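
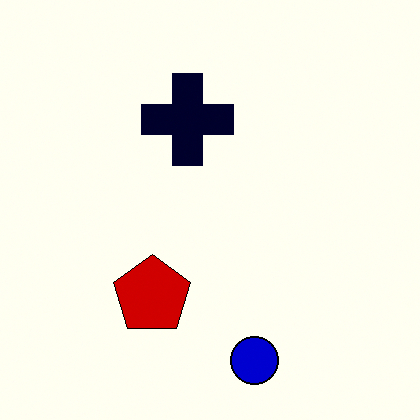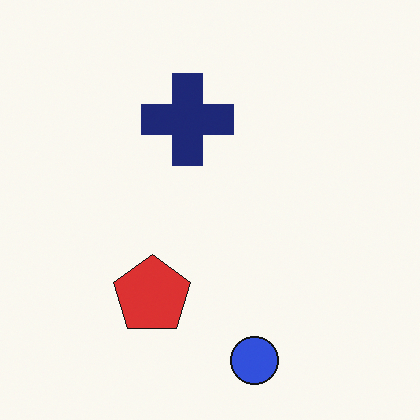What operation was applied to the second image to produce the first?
The transformation is: given much higher contrast.

Tones are pushed away from mid-grey across the whole image — a global contrast change.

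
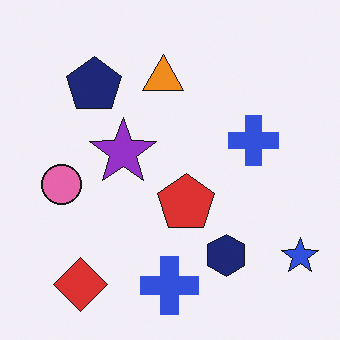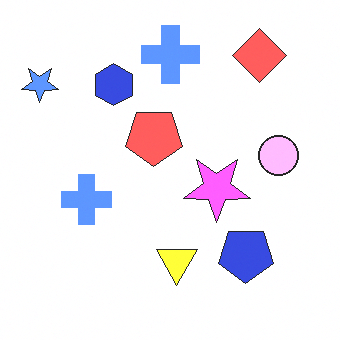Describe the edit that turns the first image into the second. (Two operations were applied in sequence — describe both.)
It was rotated 180°, then substantially brightened.

The blue star sits in the bottom-right of the first image and the top-left of the second — consistent with a whole-image 180° rotation. Every pixel — background and shapes alike — is uniformly brightened.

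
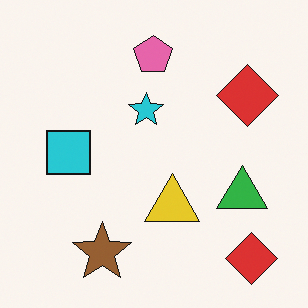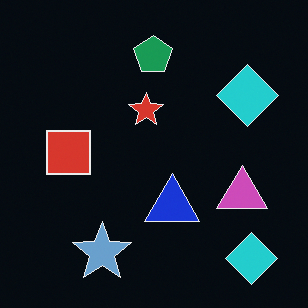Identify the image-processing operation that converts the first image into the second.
The second image is the first color-inverted (negative).

The light background has become dark and every shape's color is its complement — a photographic negative.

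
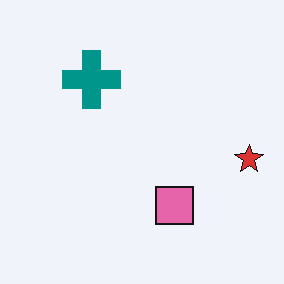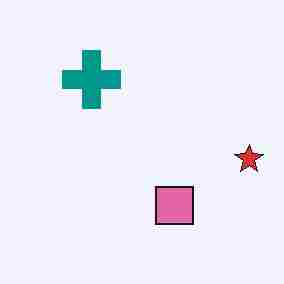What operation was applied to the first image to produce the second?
The transformation is: degraded with heavy JPEG compression.

Blocky 8×8 compression artifacts appear around shape edges and the flat background shows ringing — characteristic JPEG degradation.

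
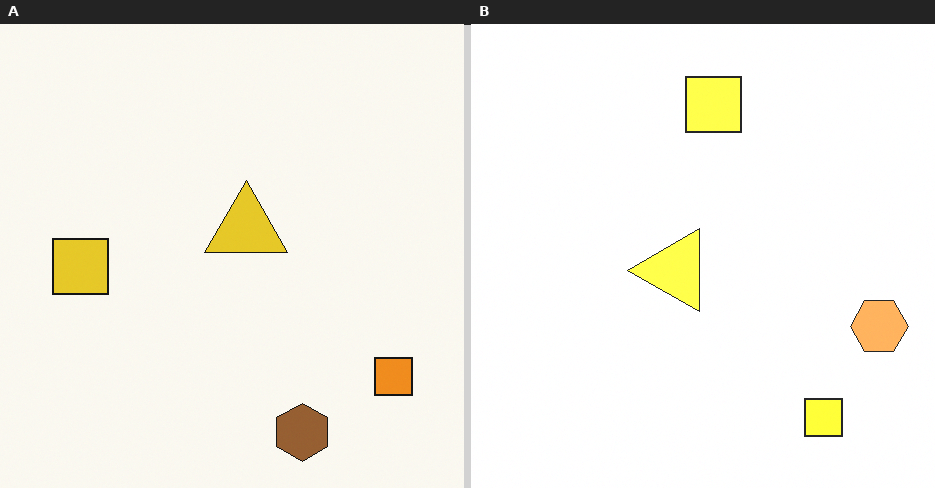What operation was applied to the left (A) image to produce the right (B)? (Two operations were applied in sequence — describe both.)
The image was brightened a lot, then transposed (reflected across the top-left ↔ bottom-right diagonal).

Every pixel — background and shapes alike — is uniformly brightened. Shapes have swapped their row and column positions — what was in the top-right is now in the bottom-left — a diagonal reflection.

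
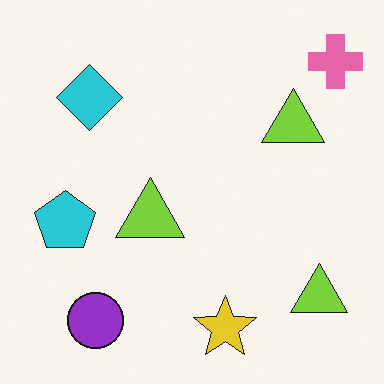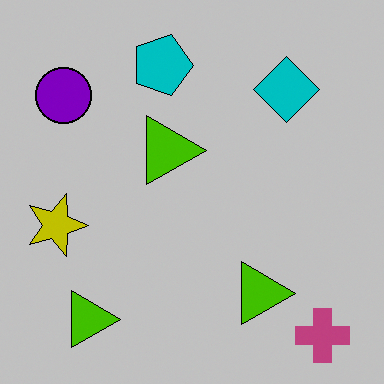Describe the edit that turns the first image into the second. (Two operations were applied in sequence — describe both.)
Rotated 90° clockwise, then heavily posterized to just a handful of flat colors.

The pink cross sits in the top-right of the first image and the bottom-right of the second — consistent with a whole-image 90° clockwise rotation. Each flat color has snapped to a coarser quantized level — most visibly, the near-white background has dropped to a flat grey.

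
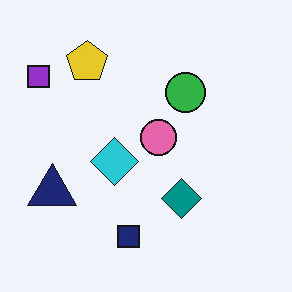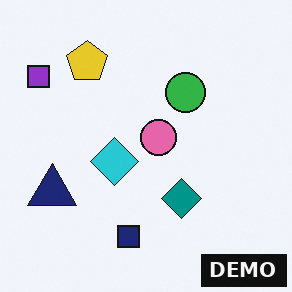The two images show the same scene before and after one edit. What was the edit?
It was watermarked with the text "DEMO" in the lower-right corner.

A dark label reading "DEMO" appears in the lower-right corner.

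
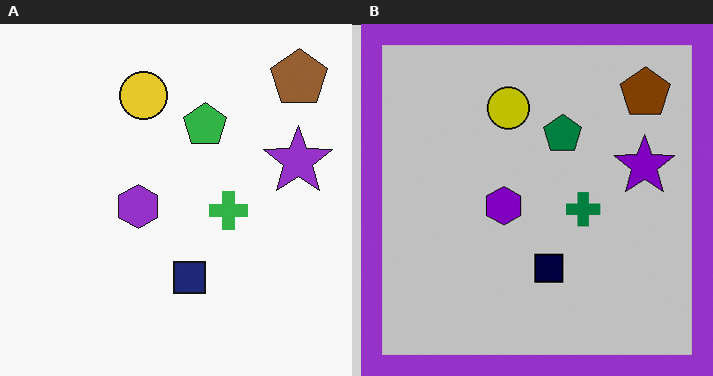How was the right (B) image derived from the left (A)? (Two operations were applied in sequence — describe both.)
The right (B) image is the left (A) heavily posterized to just a handful of flat colors, then framed with a purple border.

Each flat color has snapped to a coarser quantized level — most visibly, the near-white background has dropped to a flat grey. A solid purple frame runs around the edge of the right (B) image, with the content slightly shrunk inside it.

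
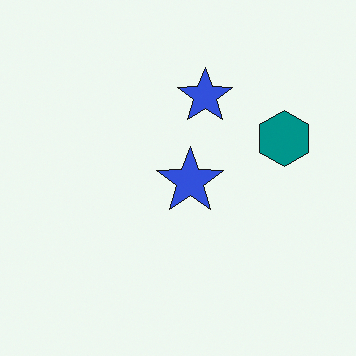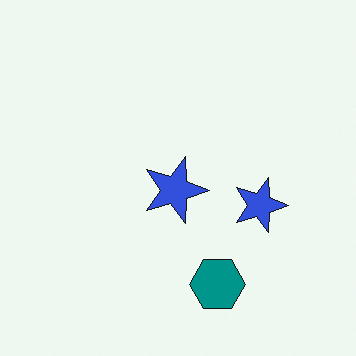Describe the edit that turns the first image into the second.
It was rotated 90° clockwise.

The teal hexagon sits in the right of the first image and the bottom of the second — consistent with a whole-image 90° clockwise rotation.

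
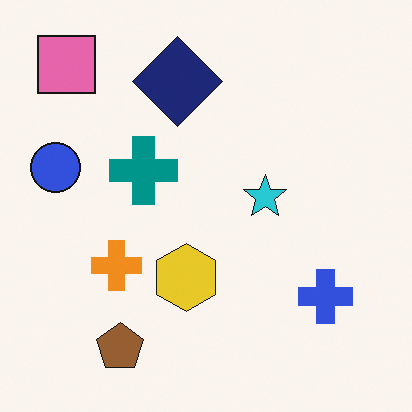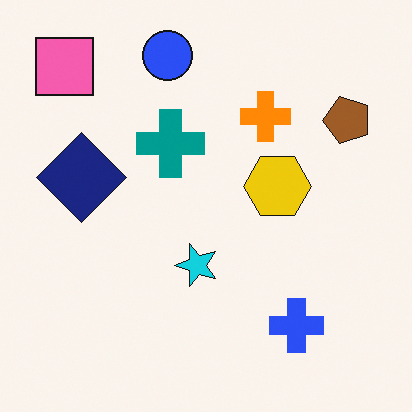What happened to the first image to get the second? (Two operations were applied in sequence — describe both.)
The second image is the first slightly oversaturated, then transposed (reflected across the top-left ↔ bottom-right diagonal).

All colors are more vivid — a global saturation change. Shapes have swapped their row and column positions — what was in the top-right is now in the bottom-left — a diagonal reflection.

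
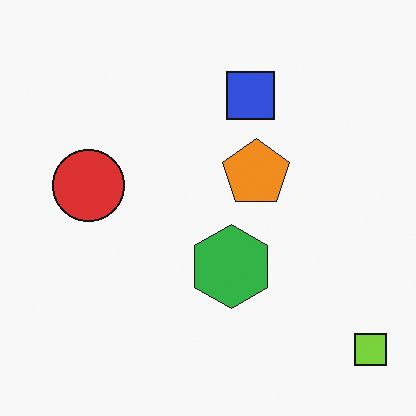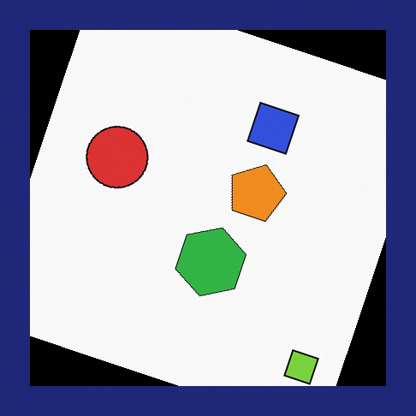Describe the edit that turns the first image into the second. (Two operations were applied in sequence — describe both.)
Rotated clockwise by a clearly visible amount, then framed with a navy border.

Every shape is tilted by the same angle and the image corners show triangular fill wedges — a whole-image rotation by a non-right angle. A solid navy frame runs around the edge of the second image, with the content slightly shrunk inside it.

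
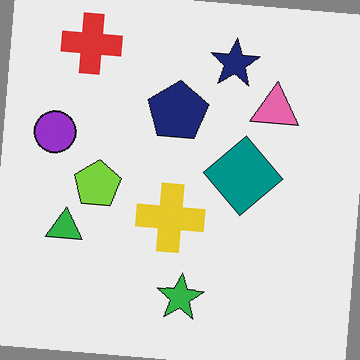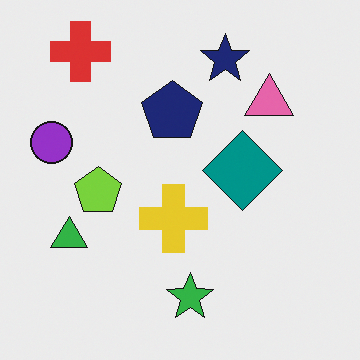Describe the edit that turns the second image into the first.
This is the original image rotated clockwise by a few degrees.

Every shape is tilted by the same angle and the image corners show triangular fill wedges — a whole-image rotation by a non-right angle.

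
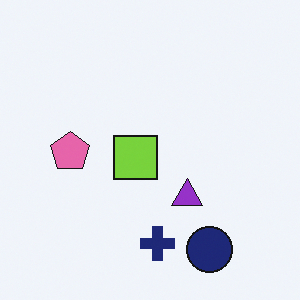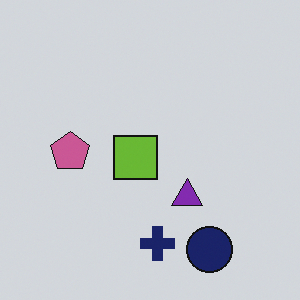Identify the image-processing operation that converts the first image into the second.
It was darkened a little.

Every pixel — background and shapes alike — is uniformly darkened.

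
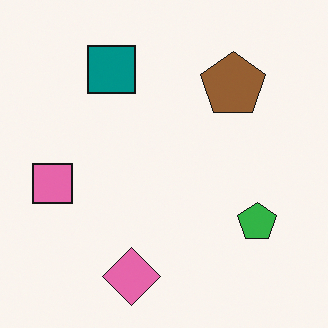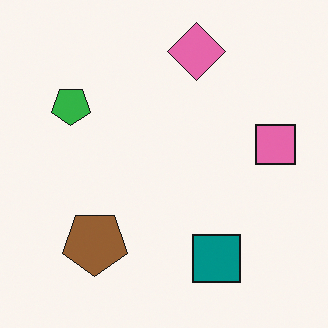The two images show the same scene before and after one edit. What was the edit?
Rotated 180°.

The pink diamond sits in the bottom of the first image and the top of the second — consistent with a whole-image 180° rotation.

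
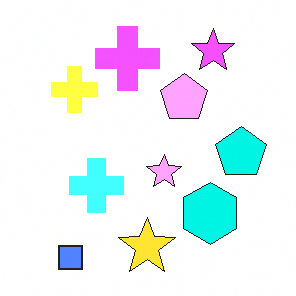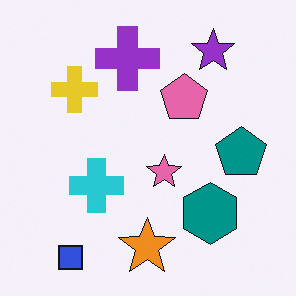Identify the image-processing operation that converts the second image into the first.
The image was brightened a lot.

Every pixel — background and shapes alike — is uniformly brightened.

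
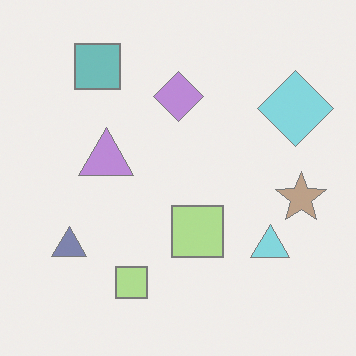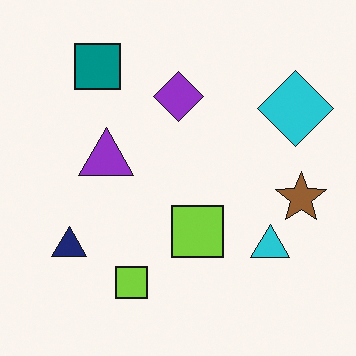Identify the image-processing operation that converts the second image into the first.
The transformation is: given much lower contrast.

Tones are pushed toward mid-grey across the whole image — a global contrast change.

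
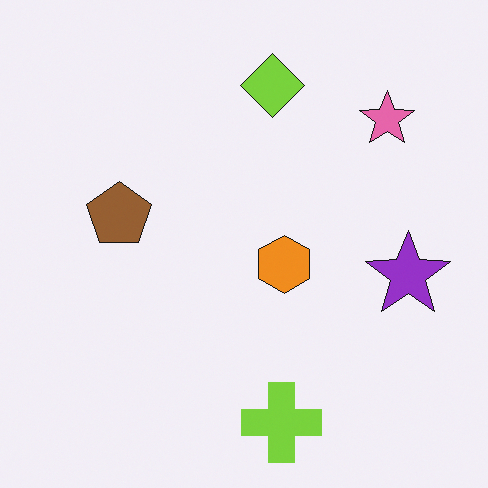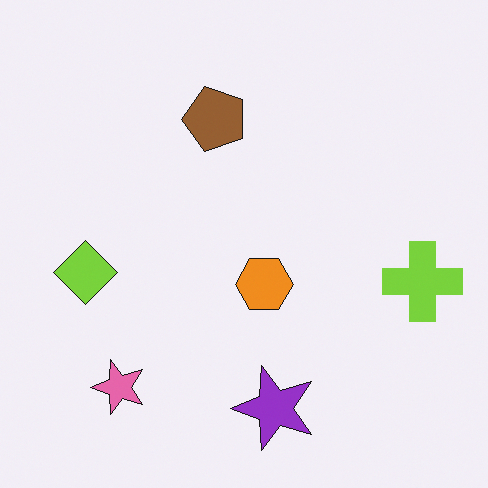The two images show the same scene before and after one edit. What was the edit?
This is the original image transposed (reflected across the top-left ↔ bottom-right diagonal).

Shapes have swapped their row and column positions — what was in the top-right is now in the bottom-left — a diagonal reflection.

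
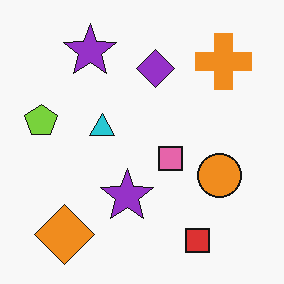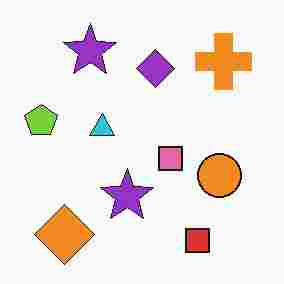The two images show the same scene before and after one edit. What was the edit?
It was degraded with heavy JPEG compression.

Blocky 8×8 compression artifacts appear around shape edges and the flat background shows ringing — characteristic JPEG degradation.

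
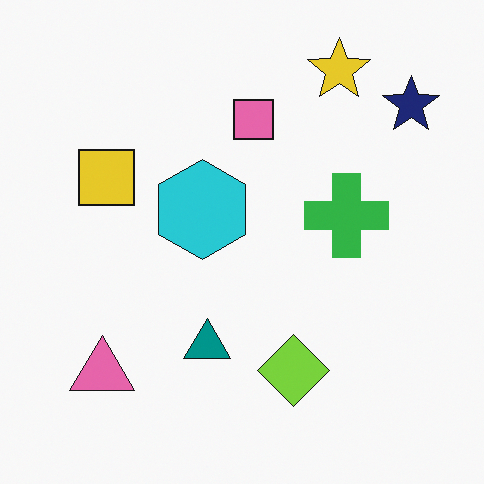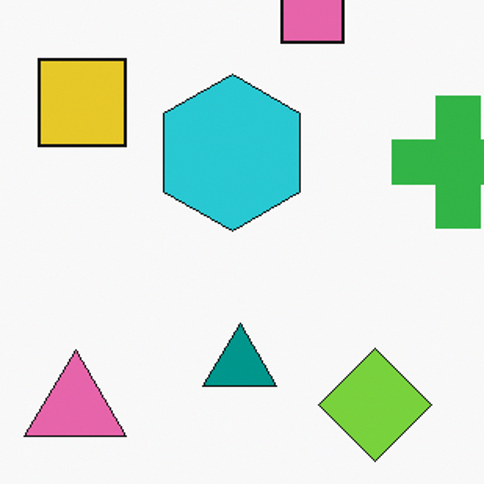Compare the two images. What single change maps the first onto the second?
The second image is the first cropped to a modestly smaller region and rescaled.

The visible shapes are larger and the field of view is narrower; shapes near the original edges may be partly or wholly outside the frame — a crop-and-rescale.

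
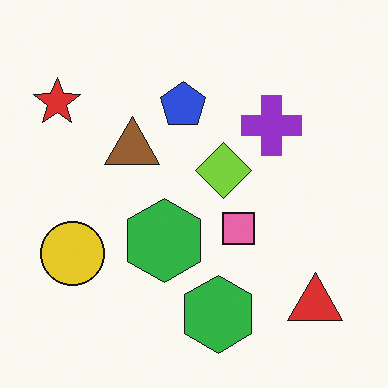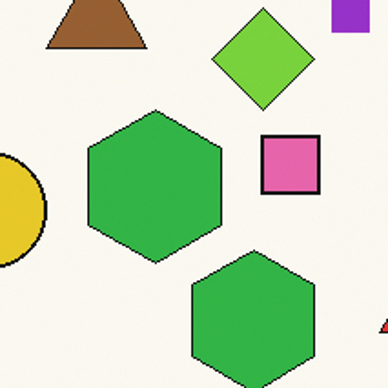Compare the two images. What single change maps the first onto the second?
The transformation is: cropped tightly and scaled back up.

The visible shapes are larger and the field of view is narrower; shapes near the original edges may be partly or wholly outside the frame — a crop-and-rescale.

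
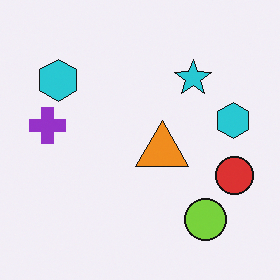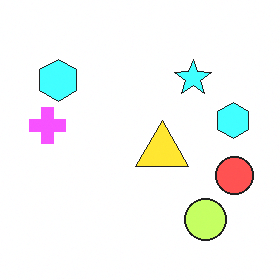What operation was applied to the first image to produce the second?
This is the original image noticeably brightened.

Every pixel — background and shapes alike — is uniformly brightened.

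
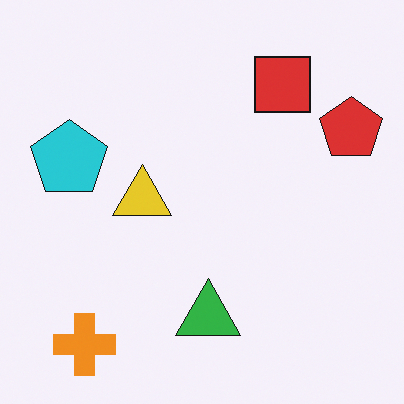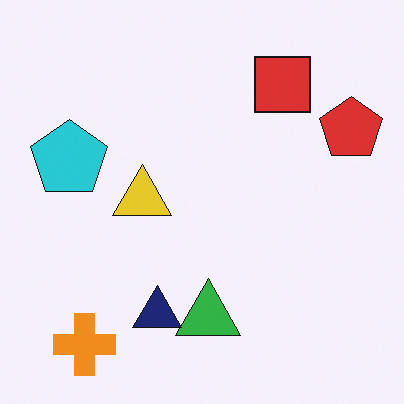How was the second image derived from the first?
This is the original image overlaid with an additional navy triangle.

A navy triangle appears in the second image that is absent from the first.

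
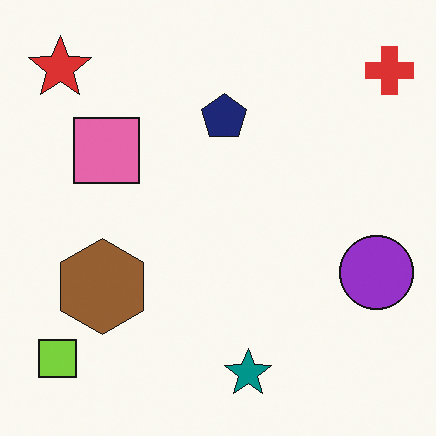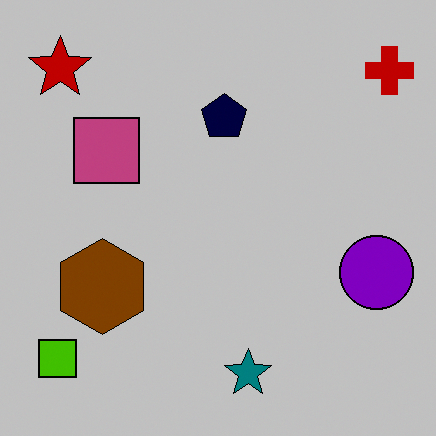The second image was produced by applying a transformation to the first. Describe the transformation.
It was heavily posterized to just a handful of flat colors.

Each flat color has snapped to a coarser quantized level — most visibly, the near-white background has dropped to a flat grey.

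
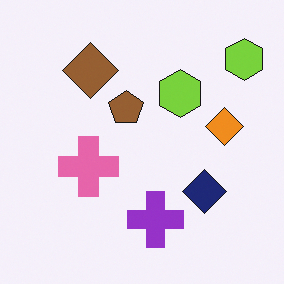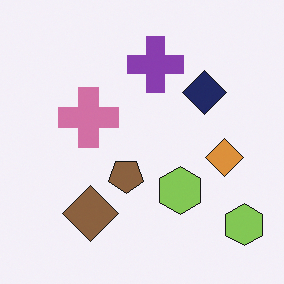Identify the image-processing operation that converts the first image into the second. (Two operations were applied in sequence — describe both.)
This is the original image flipped vertically (top ↔ bottom), then slightly desaturated.

The purple cross is in the bottom of the first image and the top of the second — shapes on opposite sides of the horizontal midline have swapped in a mirror flip. All colors are more muted and greyish — a global saturation change.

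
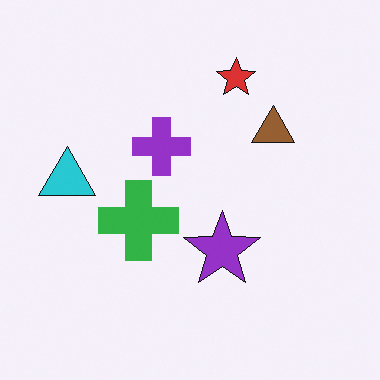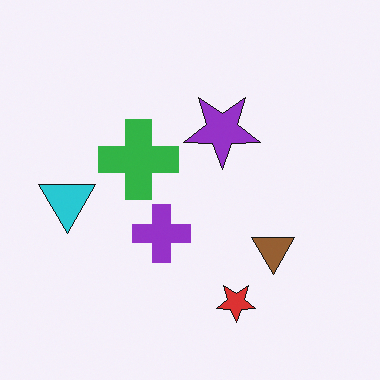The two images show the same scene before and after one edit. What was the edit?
The second image is the first flipped vertically (top ↔ bottom).

The red star is in the top of the first image and the bottom of the second — shapes on opposite sides of the horizontal midline have swapped in a mirror flip.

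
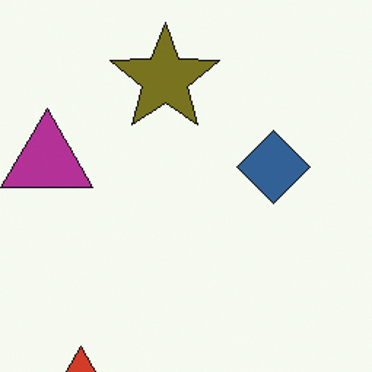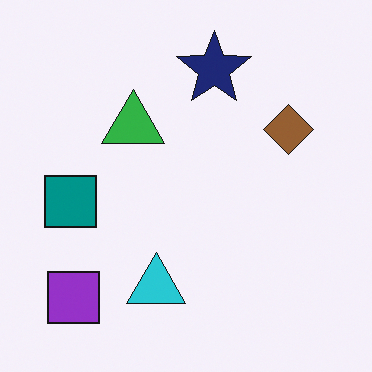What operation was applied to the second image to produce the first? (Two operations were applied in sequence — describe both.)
The image was hue-shifted by a large amount, then cropped slightly and scaled back up.

Every shape's color has rotated by the same amount around the hue wheel — a uniform hue shift. The visible shapes are larger and the field of view is narrower; shapes near the original edges may be partly or wholly outside the frame — a crop-and-rescale.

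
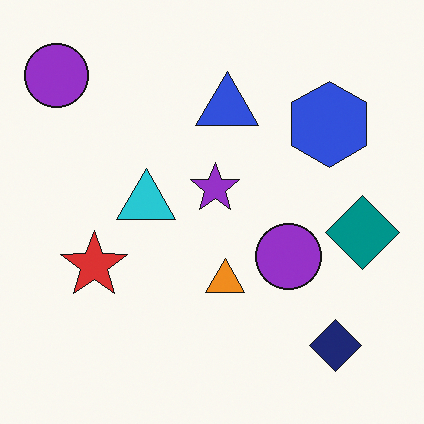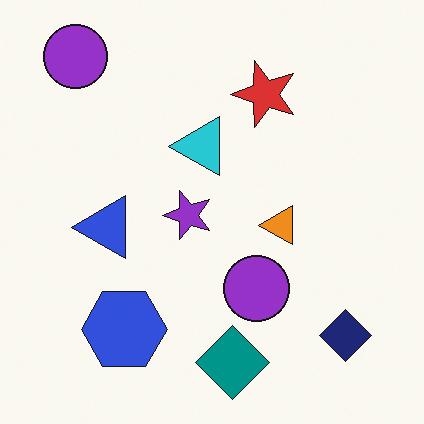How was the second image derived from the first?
The image was transposed (reflected across the top-left ↔ bottom-right diagonal).

Shapes have swapped their row and column positions — what was in the top-right is now in the bottom-left — a diagonal reflection.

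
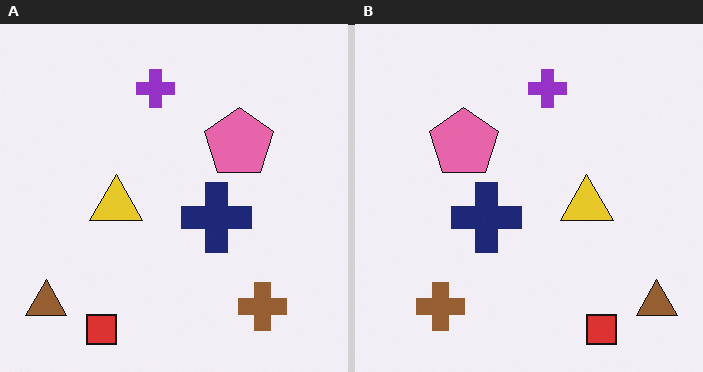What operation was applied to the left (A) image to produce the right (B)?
This is the original image flipped horizontally (left ↔ right).

The brown triangle is in the bottom-left of the left (A) image and the bottom-right of the right (B) — shapes on opposite sides of the vertical midline have swapped in a mirror flip.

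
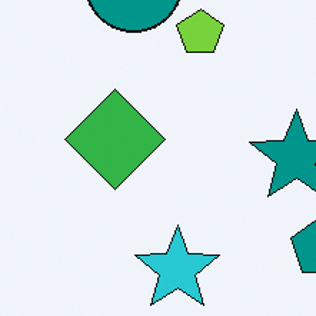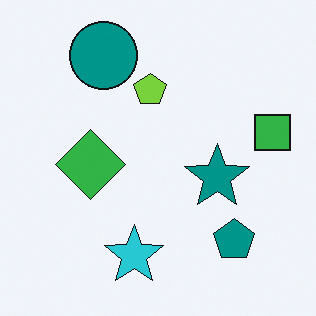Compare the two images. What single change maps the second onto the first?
It was cropped to a modestly smaller region and rescaled.

The visible shapes are larger and the field of view is narrower; shapes near the original edges may be partly or wholly outside the frame — a crop-and-rescale.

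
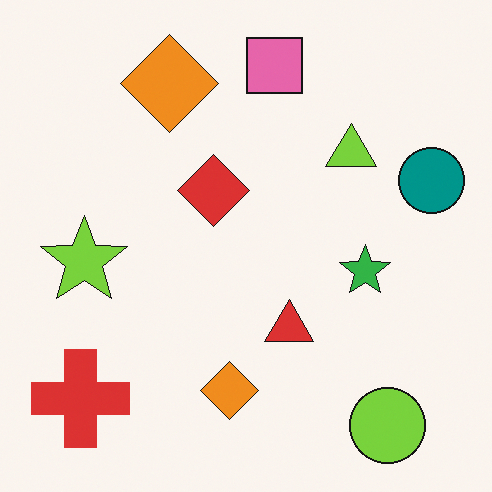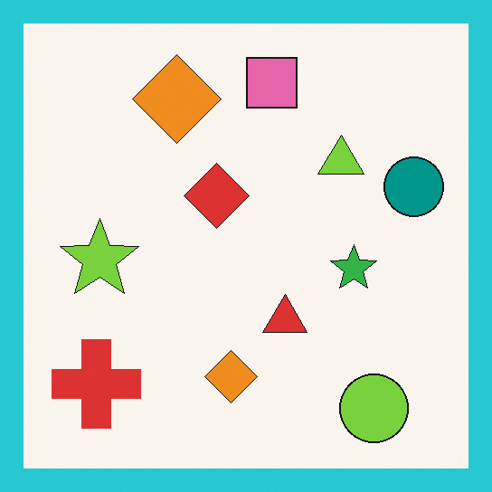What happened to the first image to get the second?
The second image is the first framed with a cyan border.

A solid cyan frame runs around the edge of the second image, with the content slightly shrunk inside it.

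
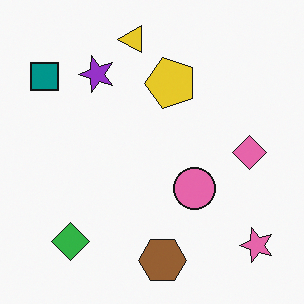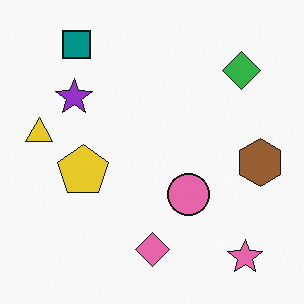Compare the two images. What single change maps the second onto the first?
It was transposed (reflected across the top-left ↔ bottom-right diagonal).

Shapes have swapped their row and column positions — what was in the top-right is now in the bottom-left — a diagonal reflection.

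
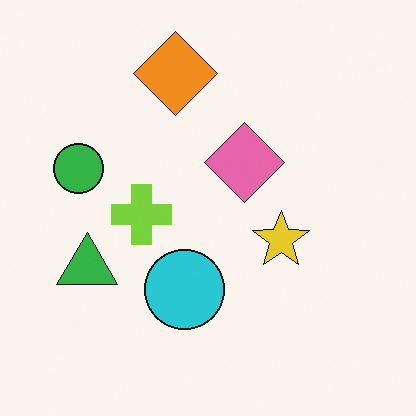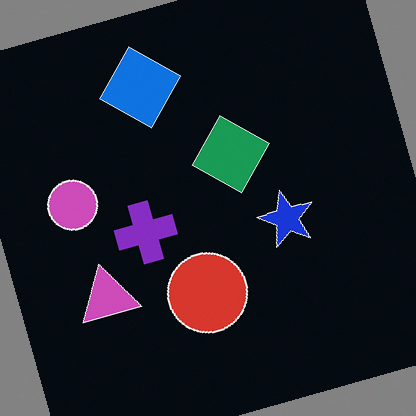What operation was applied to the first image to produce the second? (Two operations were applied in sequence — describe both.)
The image was color-inverted (negative), then rotated counter-clockwise by a clearly visible amount.

The light background has become dark and every shape's color is its complement — a photographic negative. Every shape is tilted by the same angle and the image corners show triangular fill wedges — a whole-image rotation by a non-right angle.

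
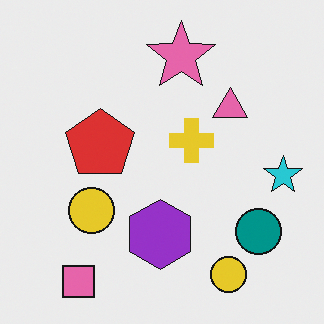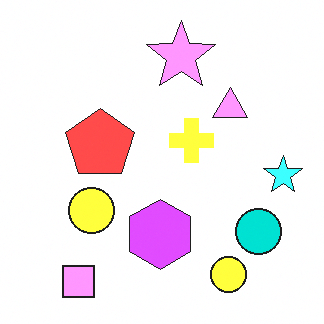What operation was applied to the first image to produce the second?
It was brightened a lot.

Every pixel — background and shapes alike — is uniformly brightened.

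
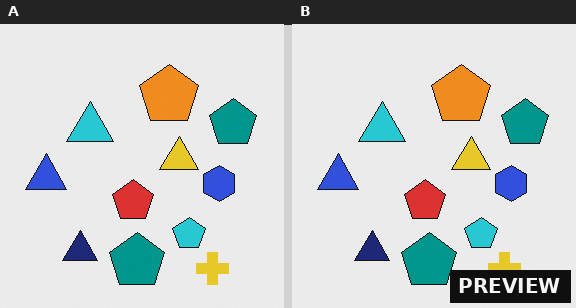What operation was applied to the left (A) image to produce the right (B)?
It was watermarked with the text "PREVIEW" in the lower-right corner.

A dark label reading "PREVIEW" appears in the lower-right corner.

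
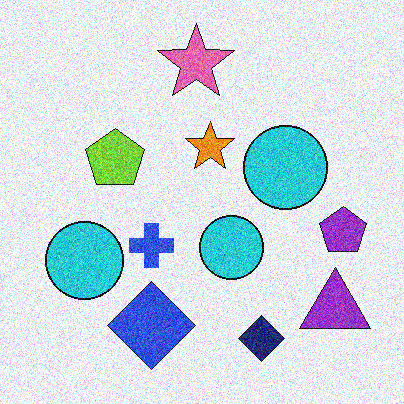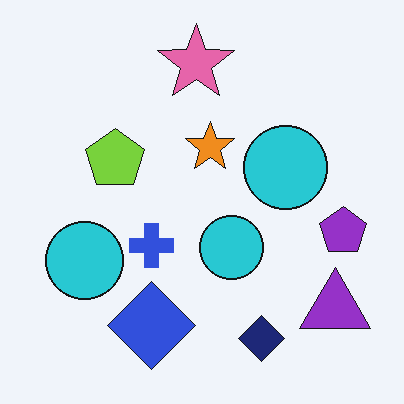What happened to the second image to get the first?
The first image is the second degraded with a thick layer of grain.

Random speckle covers the whole image, including the flat background.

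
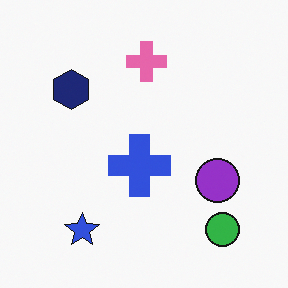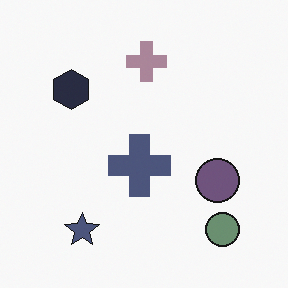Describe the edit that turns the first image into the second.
The second image is the first heavily desaturated.

All colors are more muted and greyish — a global saturation change.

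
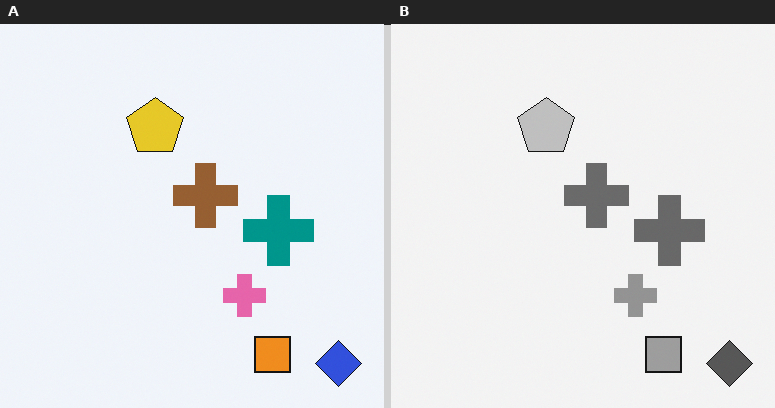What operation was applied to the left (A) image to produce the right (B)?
It was converted to grayscale.

All color is removed — every shape is now a shade of grey.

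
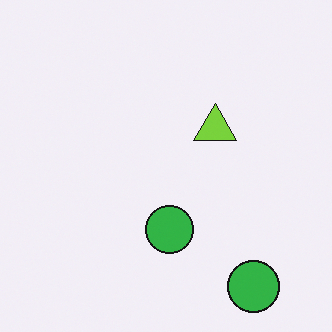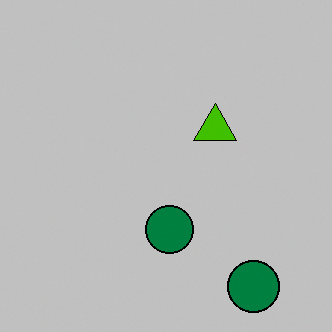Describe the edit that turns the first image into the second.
It was heavily posterized to just a handful of flat colors.

Each flat color has snapped to a coarser quantized level — most visibly, the near-white background has dropped to a flat grey.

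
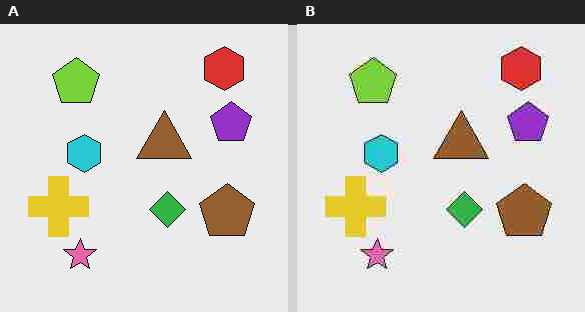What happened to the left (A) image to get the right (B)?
This is the original image degraded with heavy JPEG compression.

Blocky 8×8 compression artifacts appear around shape edges and the flat background shows ringing — characteristic JPEG degradation.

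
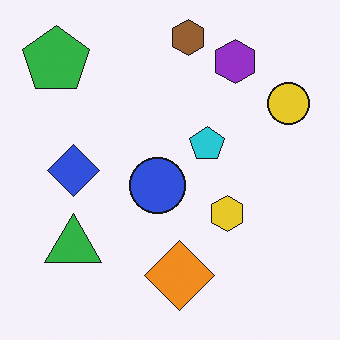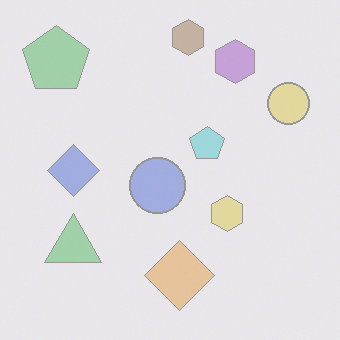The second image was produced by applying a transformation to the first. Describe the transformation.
It was given much lower contrast.

Tones are pushed toward mid-grey across the whole image — a global contrast change.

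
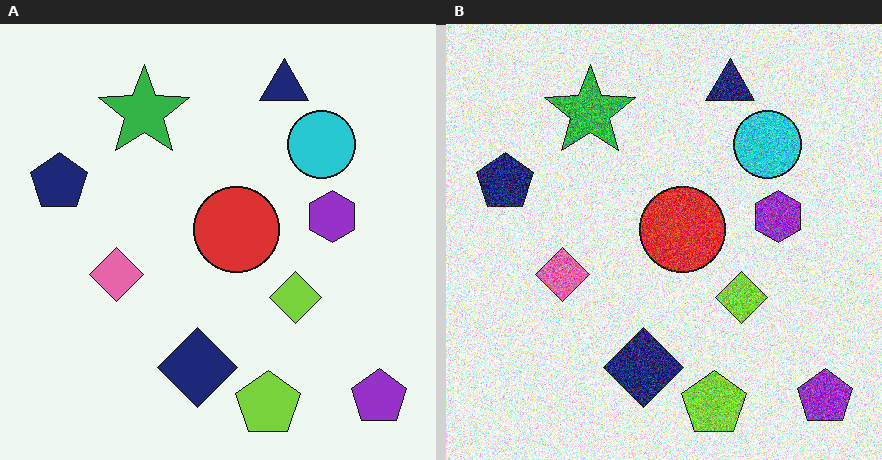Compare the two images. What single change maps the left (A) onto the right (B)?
This is the original image degraded with heavy additive noise.

Random speckle covers the whole image, including the flat background.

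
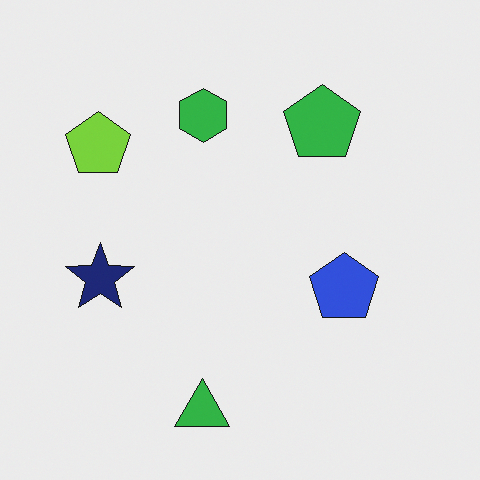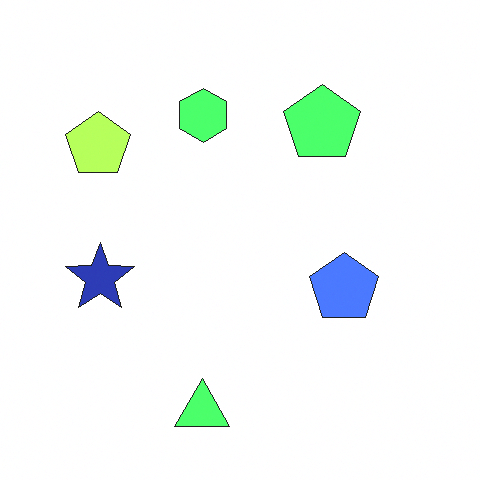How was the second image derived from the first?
The transformation is: substantially brightened.

Every pixel — background and shapes alike — is uniformly brightened.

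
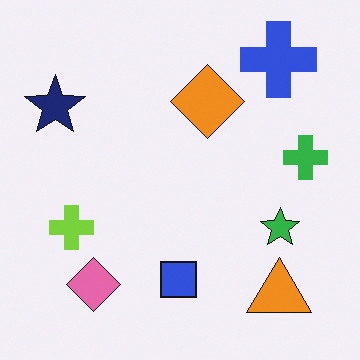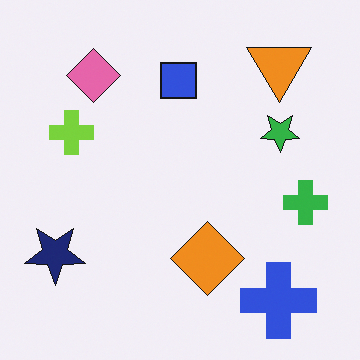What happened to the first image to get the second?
The transformation is: flipped vertically (top ↔ bottom).

The blue cross is in the top-right of the first image and the bottom-right of the second — shapes on opposite sides of the horizontal midline have swapped in a mirror flip.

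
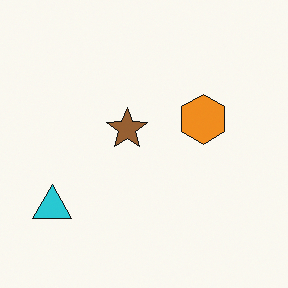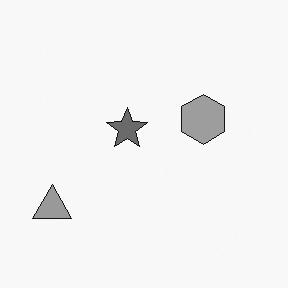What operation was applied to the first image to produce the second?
This is the original image converted to grayscale.

All color is removed — every shape is now a shade of grey.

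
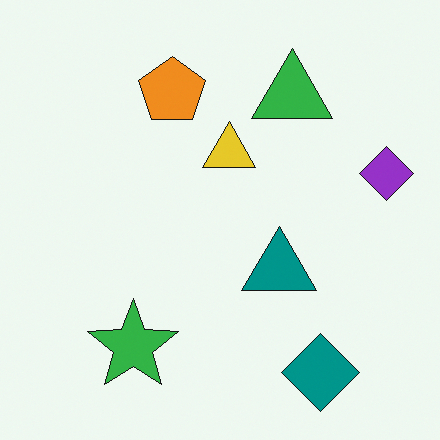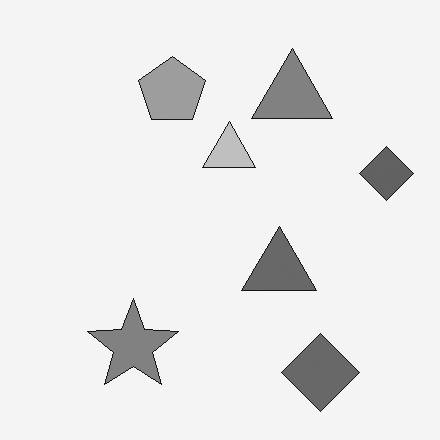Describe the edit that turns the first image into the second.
The transformation is: converted to grayscale.

All color is removed — every shape is now a shade of grey.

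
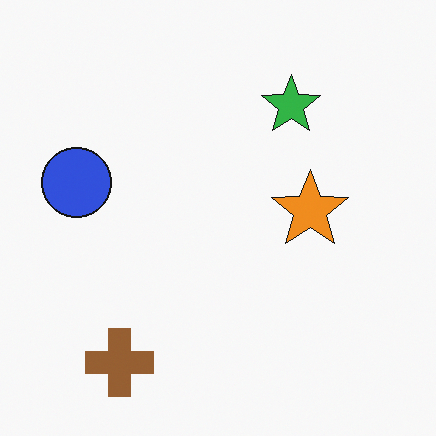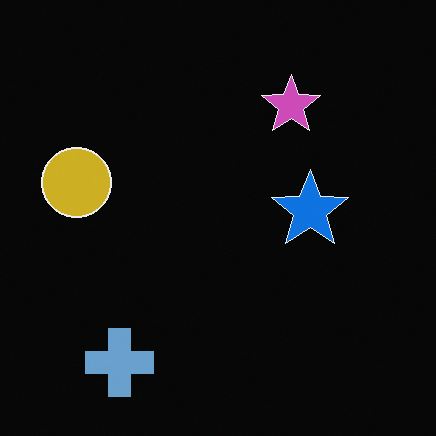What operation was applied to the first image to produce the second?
Color-inverted (negative).

The light background has become dark and every shape's color is its complement — a photographic negative.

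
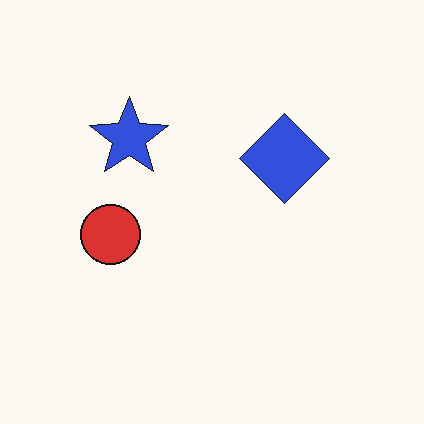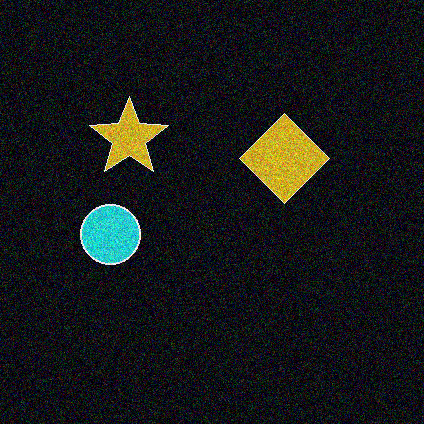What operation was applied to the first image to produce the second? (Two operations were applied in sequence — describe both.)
It was degraded with a thick layer of grain, then color-inverted (negative).

Random speckle covers the whole image, including the flat background. The light background has become dark and every shape's color is its complement — a photographic negative.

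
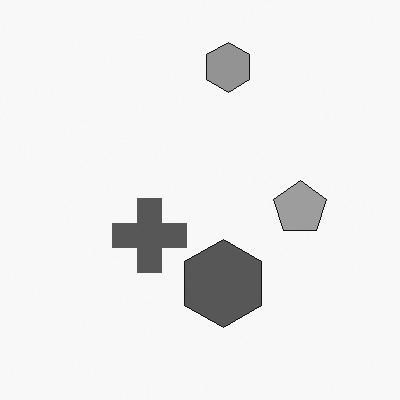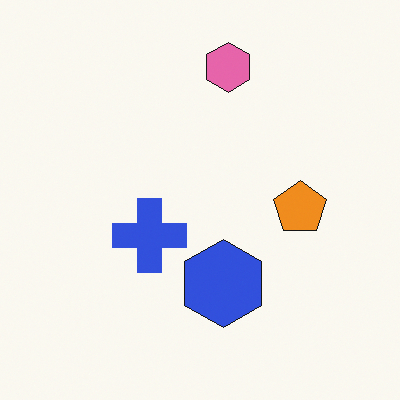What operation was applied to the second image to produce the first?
This is the original image converted to grayscale.

All color is removed — every shape is now a shade of grey.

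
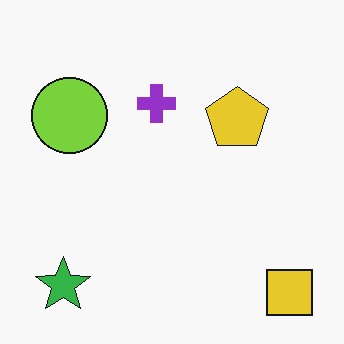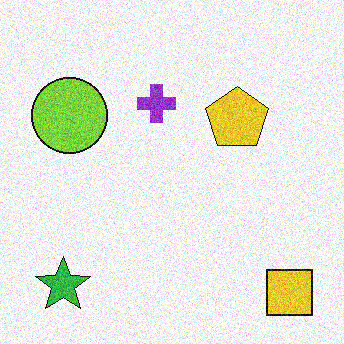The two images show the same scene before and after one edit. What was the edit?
It was degraded with visible gaussian noise.

Random speckle covers the whole image, including the flat background.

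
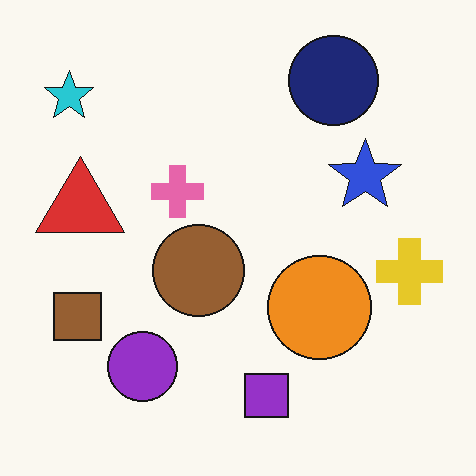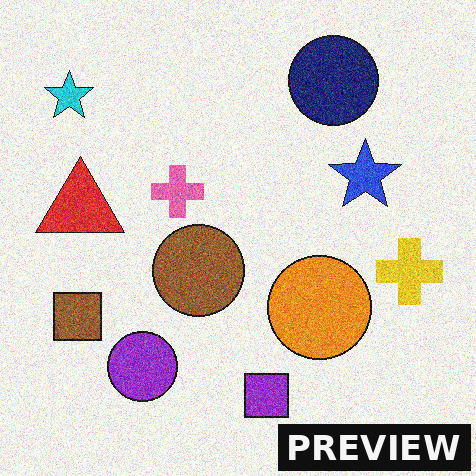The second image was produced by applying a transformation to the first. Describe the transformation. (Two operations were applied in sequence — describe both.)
It was degraded with moderate additive noise, then watermarked with the text "PREVIEW" in the lower-right corner.

Random speckle covers the whole image, including the flat background. A dark label reading "PREVIEW" appears in the lower-right corner.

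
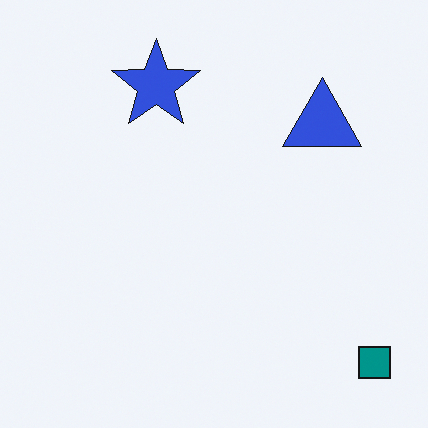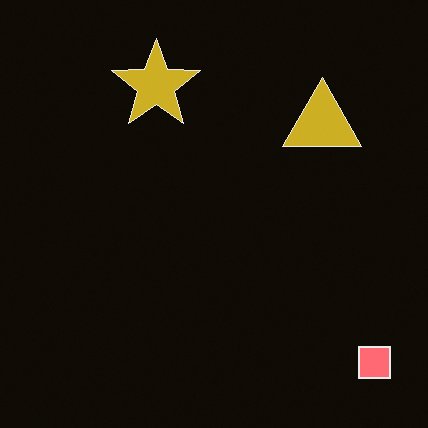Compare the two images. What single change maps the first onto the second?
Color-inverted (negative).

The light background has become dark and every shape's color is its complement — a photographic negative.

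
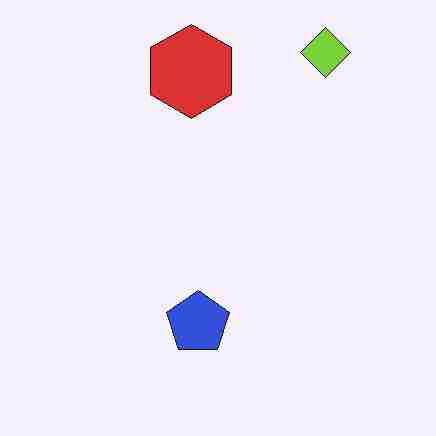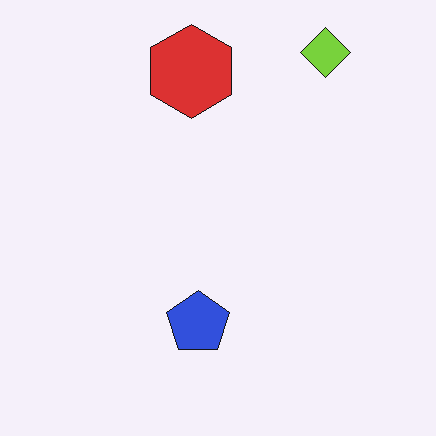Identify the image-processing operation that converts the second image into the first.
The image was degraded with heavy JPEG compression.

Blocky 8×8 compression artifacts appear around shape edges and the flat background shows ringing — characteristic JPEG degradation.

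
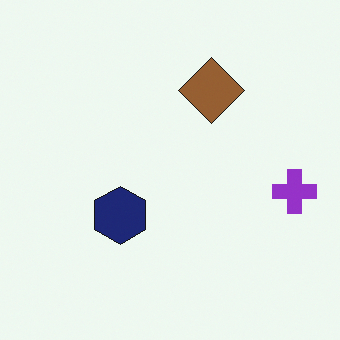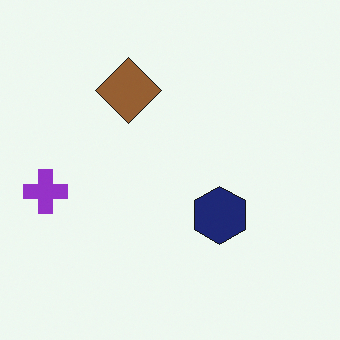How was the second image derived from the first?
The image was flipped horizontally (left ↔ right).

The purple cross is in the right of the first image and the left of the second — shapes on opposite sides of the vertical midline have swapped in a mirror flip.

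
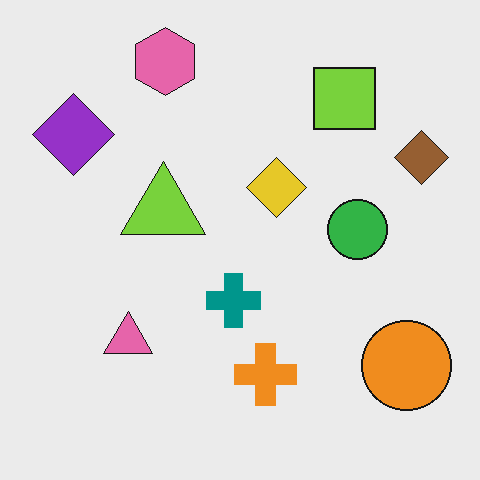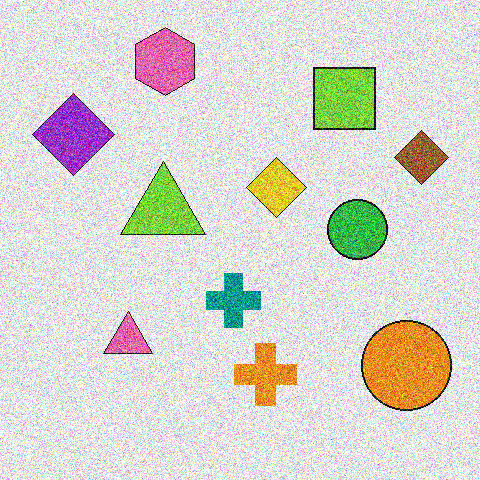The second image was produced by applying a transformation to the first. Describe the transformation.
The image was degraded with heavy additive noise.

Random speckle covers the whole image, including the flat background.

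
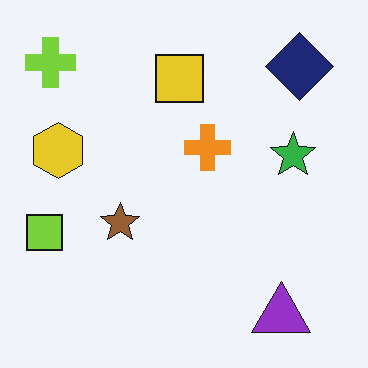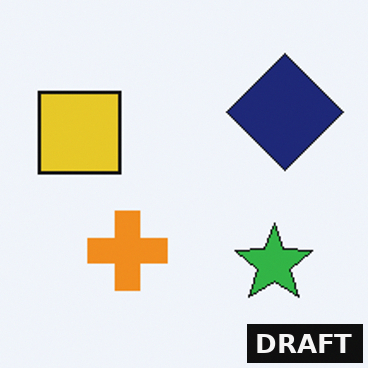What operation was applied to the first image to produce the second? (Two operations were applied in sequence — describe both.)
The second image is the first cropped tightly and scaled back up, then watermarked with the text "DRAFT" in the lower-right corner.

The visible shapes are larger and the field of view is narrower; shapes near the original edges may be partly or wholly outside the frame — a crop-and-rescale. A dark label reading "DRAFT" appears in the lower-right corner.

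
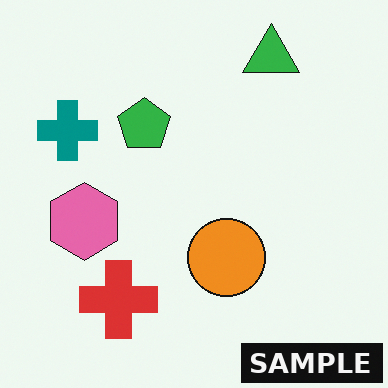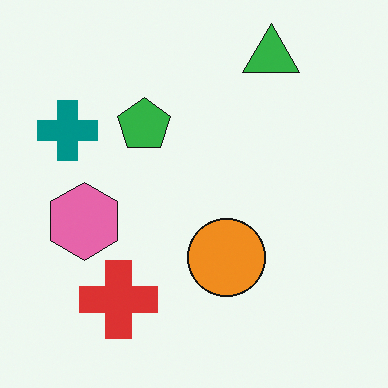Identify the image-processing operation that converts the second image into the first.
The first image is the second watermarked with the text "SAMPLE" in the lower-right corner.

A dark label reading "SAMPLE" appears in the lower-right corner.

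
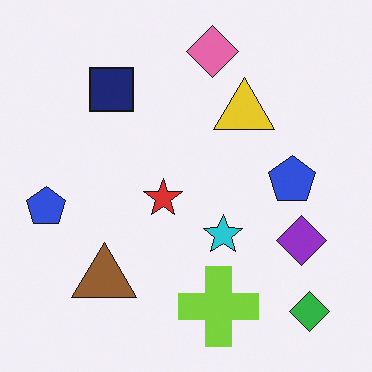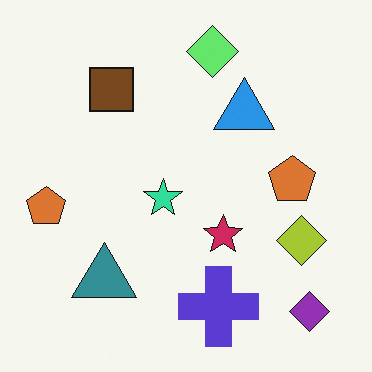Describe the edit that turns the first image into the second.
The image was hue-shifted by a large amount.

Every shape's color has rotated by the same amount around the hue wheel — a uniform hue shift.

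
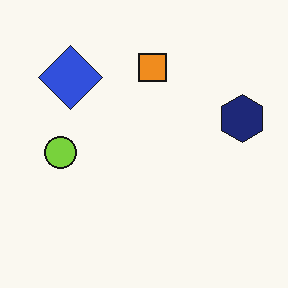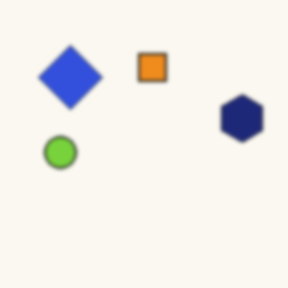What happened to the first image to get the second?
The transformation is: lightly blurred.

Shape edges and outlines are uniformly softened across the whole image.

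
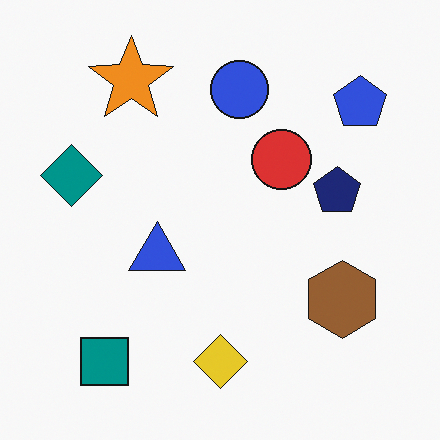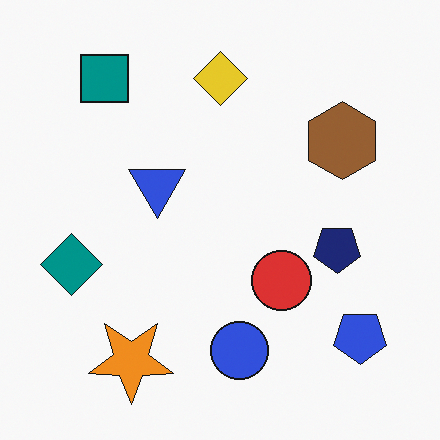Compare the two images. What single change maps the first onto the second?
The second image is the first flipped vertically (top ↔ bottom).

The teal square is in the bottom-left of the first image and the top-left of the second — shapes on opposite sides of the horizontal midline have swapped in a mirror flip.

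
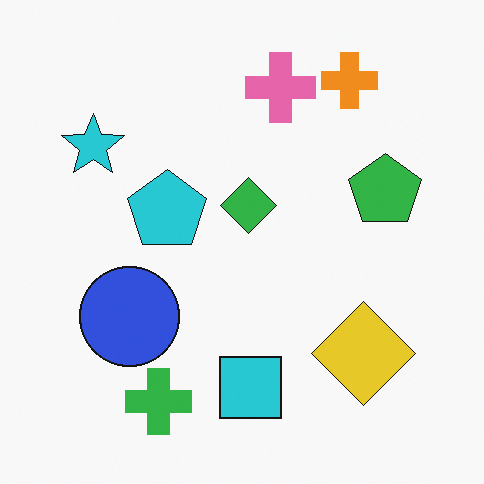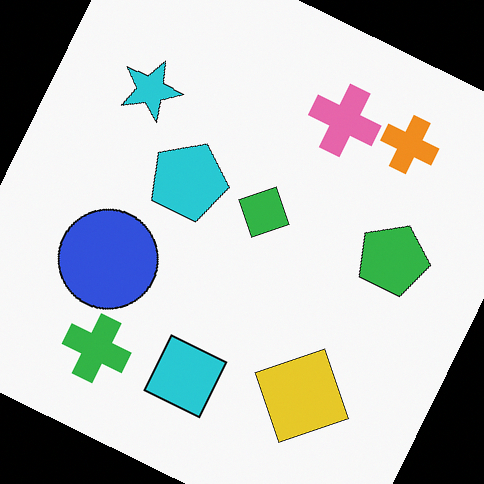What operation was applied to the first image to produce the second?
The image was rotated clockwise by a moderate amount.

Every shape is tilted by the same angle and the image corners show triangular fill wedges — a whole-image rotation by a non-right angle.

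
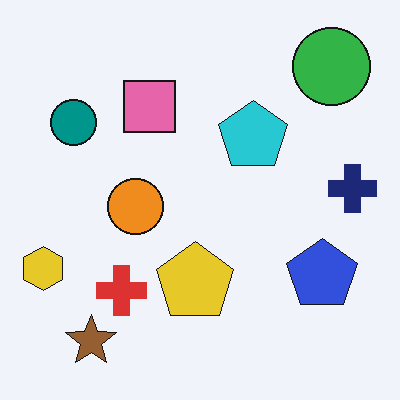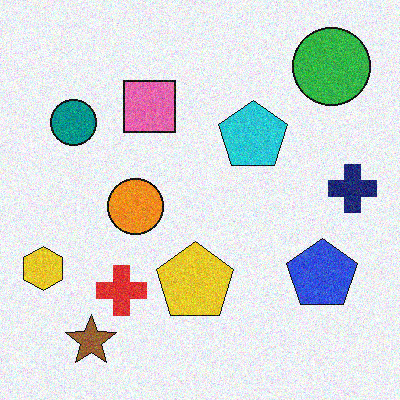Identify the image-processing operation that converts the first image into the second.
Degraded with moderate additive noise.

Random speckle covers the whole image, including the flat background.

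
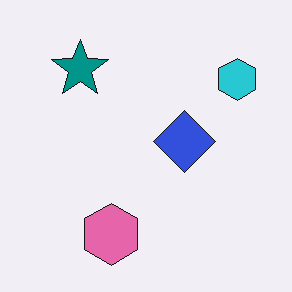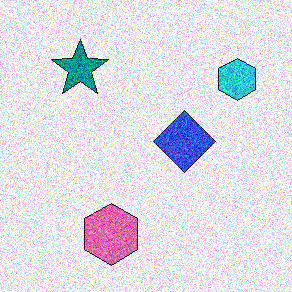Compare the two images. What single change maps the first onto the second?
The image was degraded with a thick layer of grain.

Random speckle covers the whole image, including the flat background.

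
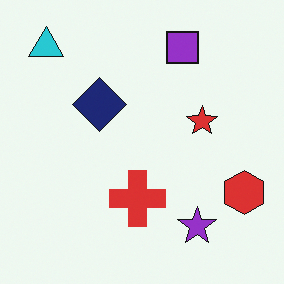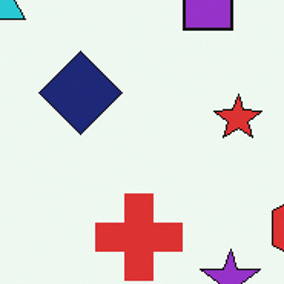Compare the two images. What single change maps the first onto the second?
Cropped to a modestly smaller region and rescaled.

The visible shapes are larger and the field of view is narrower; shapes near the original edges may be partly or wholly outside the frame — a crop-and-rescale.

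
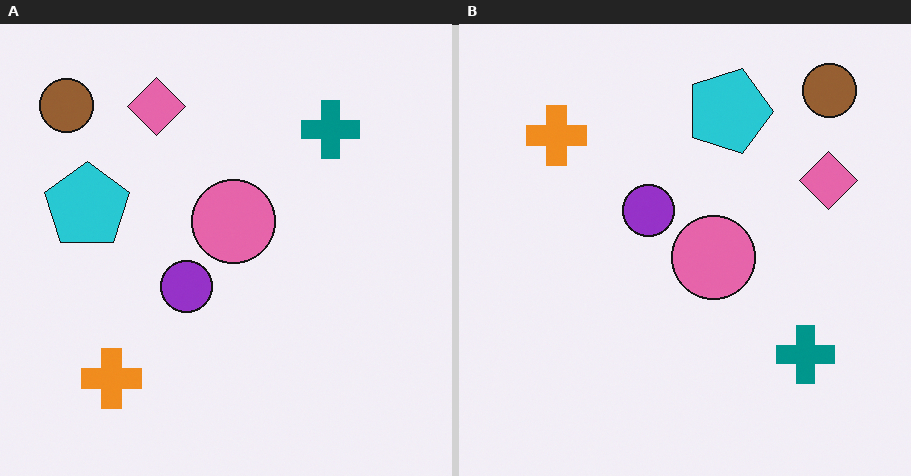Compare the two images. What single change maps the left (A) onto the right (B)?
The transformation is: rotated 90° clockwise.

The brown circle sits in the top-left of the left (A) image and the top-right of the right (B) — consistent with a whole-image 90° clockwise rotation.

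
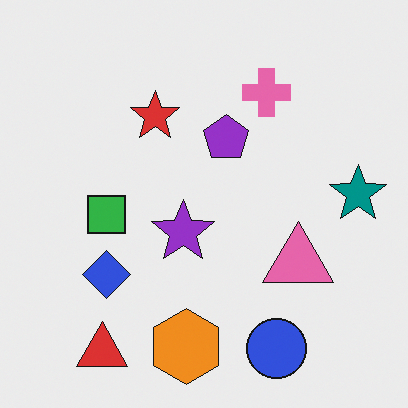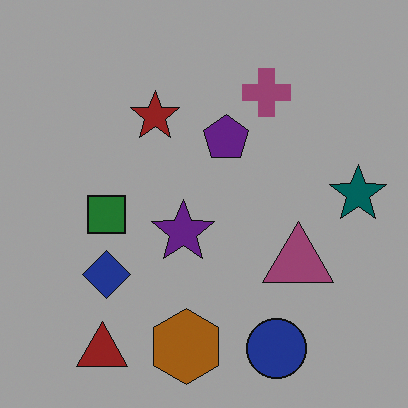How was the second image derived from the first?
Substantially darkened.

Every pixel — background and shapes alike — is uniformly darkened.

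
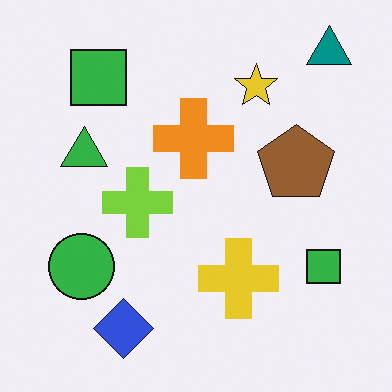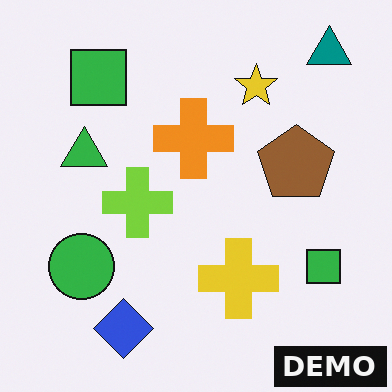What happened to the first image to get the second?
Watermarked with the text "DEMO" in the lower-right corner.

A dark label reading "DEMO" appears in the lower-right corner.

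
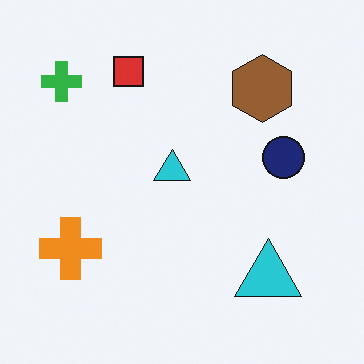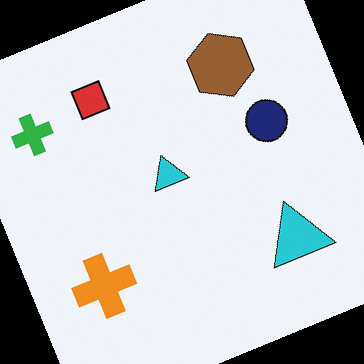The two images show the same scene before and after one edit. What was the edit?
The image was rotated counter-clockwise by a moderate amount.

Every shape is tilted by the same angle and the image corners show triangular fill wedges — a whole-image rotation by a non-right angle.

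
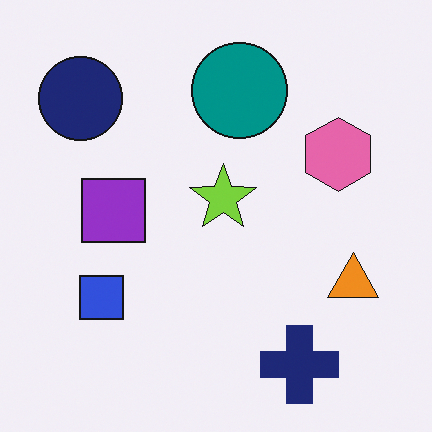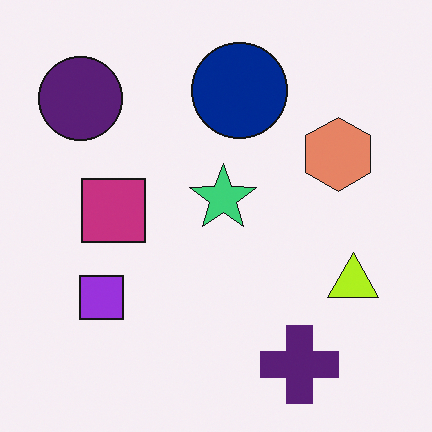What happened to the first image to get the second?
The transformation is: hue-shifted slightly.

Every shape's color has rotated by the same amount around the hue wheel — a uniform hue shift.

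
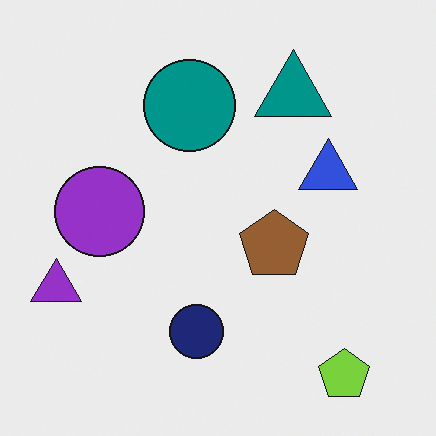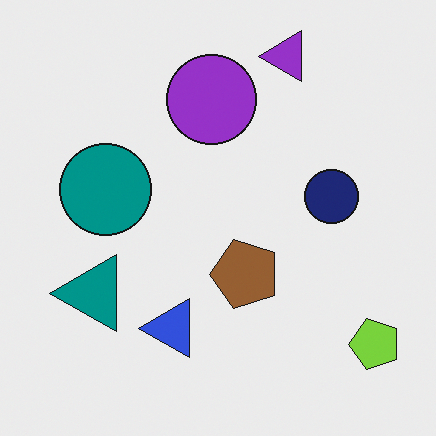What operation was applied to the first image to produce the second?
The second image is the first transposed (reflected across the top-left ↔ bottom-right diagonal).

Shapes have swapped their row and column positions — what was in the top-right is now in the bottom-left — a diagonal reflection.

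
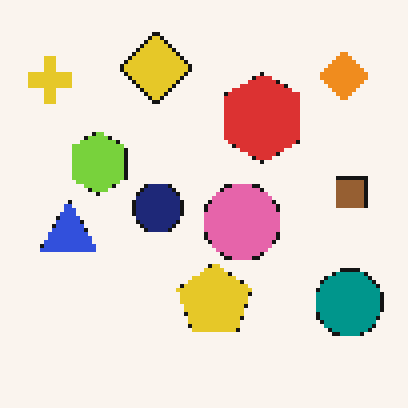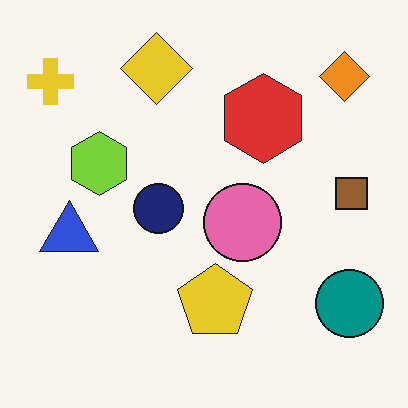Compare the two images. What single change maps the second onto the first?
The first image is the second lightly pixelated (a mild mosaic effect).

Shapes are reduced to large square blocks; fine edges and outlines are lost — a downscale-then-upscale (mosaic) effect.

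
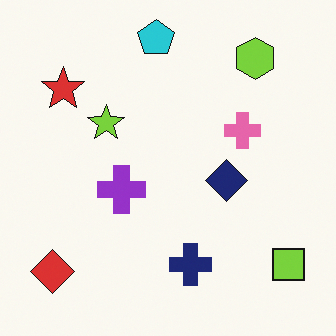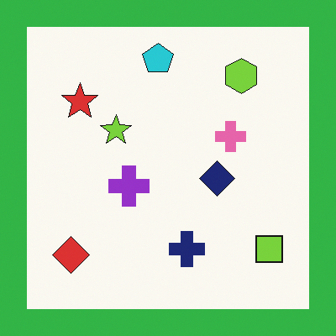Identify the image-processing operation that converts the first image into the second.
The transformation is: framed with a green border.

A solid green frame runs around the edge of the second image, with the content slightly shrunk inside it.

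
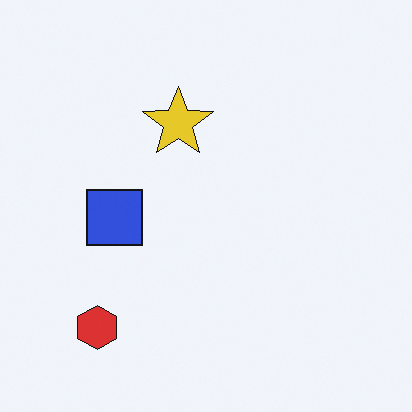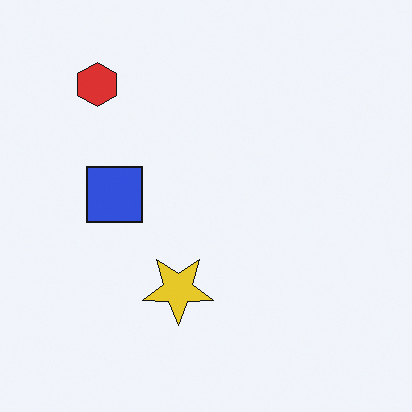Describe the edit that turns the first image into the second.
This is the original image flipped vertically (top ↔ bottom).

The red hexagon is in the bottom-left of the first image and the top-left of the second — shapes on opposite sides of the horizontal midline have swapped in a mirror flip.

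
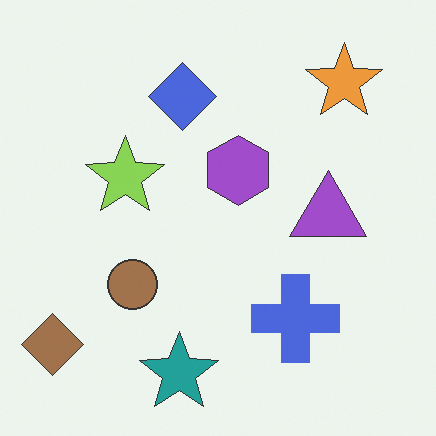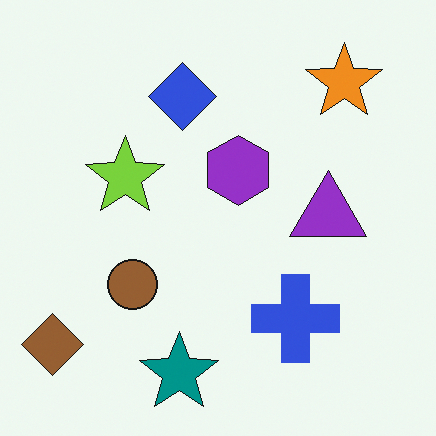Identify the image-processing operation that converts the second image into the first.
The first image is the second given slightly reduced contrast.

Tones are pushed toward mid-grey across the whole image — a global contrast change.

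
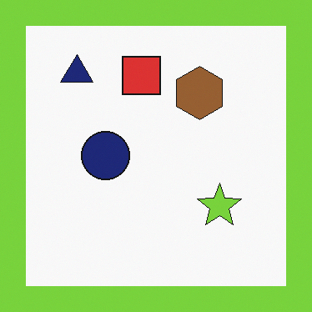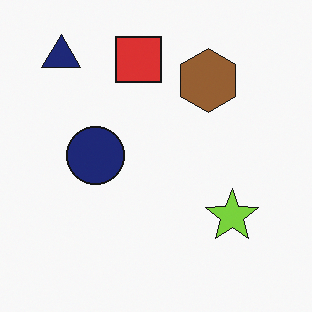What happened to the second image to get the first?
The image was framed with a lime border.

A solid lime frame runs around the edge of the first image, with the content slightly shrunk inside it.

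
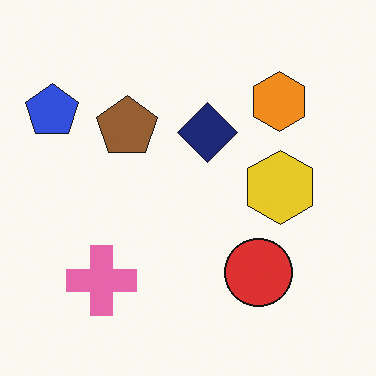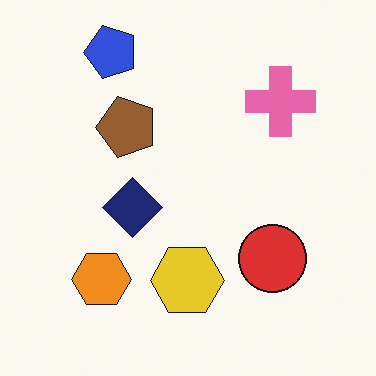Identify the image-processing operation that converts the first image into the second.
This is the original image transposed (reflected across the top-left ↔ bottom-right diagonal).

Shapes have swapped their row and column positions — what was in the top-right is now in the bottom-left — a diagonal reflection.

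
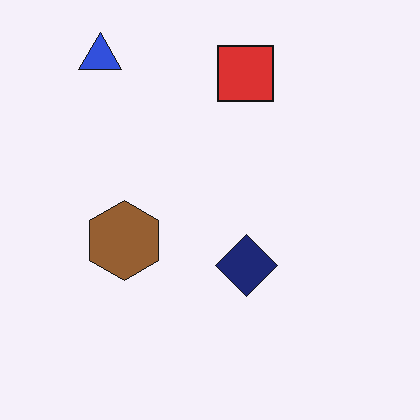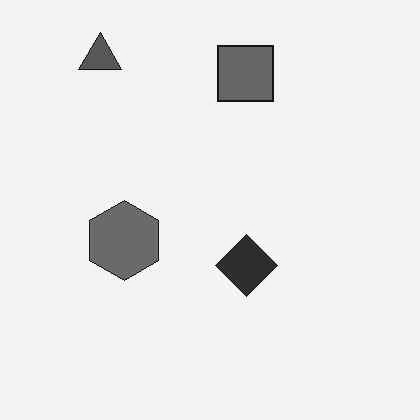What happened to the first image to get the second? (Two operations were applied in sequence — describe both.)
It was given moderate JPEG compression, then converted to grayscale.

Blocky 8×8 compression artifacts appear around shape edges and the flat background shows ringing — characteristic JPEG degradation. All color is removed — every shape is now a shade of grey.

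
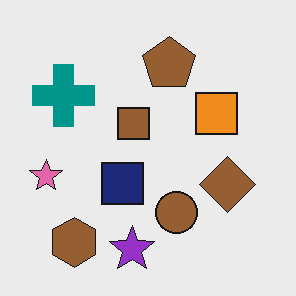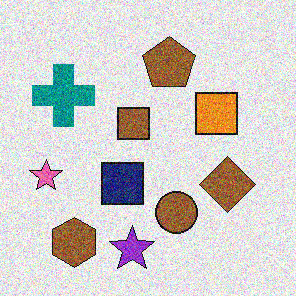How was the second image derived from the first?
The transformation is: degraded with a thick layer of grain.

Random speckle covers the whole image, including the flat background.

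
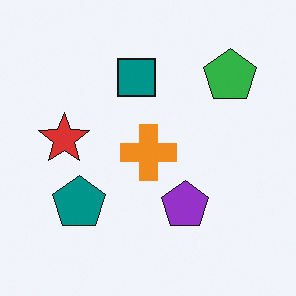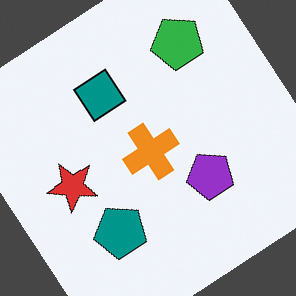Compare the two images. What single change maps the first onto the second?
Rotated counter-clockwise by a large amount — several tens of degrees.

Every shape is tilted by the same angle and the image corners show triangular fill wedges — a whole-image rotation by a non-right angle.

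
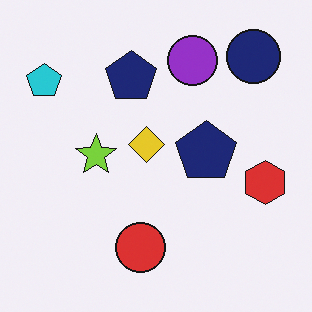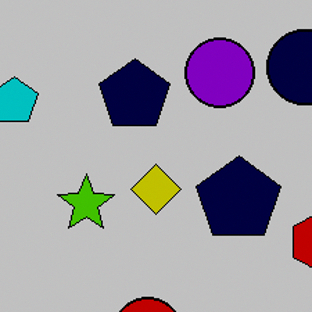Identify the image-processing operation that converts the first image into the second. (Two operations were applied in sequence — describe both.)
This is the original image heavily posterized to just a handful of flat colors, then cropped slightly and scaled back up.

Each flat color has snapped to a coarser quantized level — most visibly, the near-white background has dropped to a flat grey. The visible shapes are larger and the field of view is narrower; shapes near the original edges may be partly or wholly outside the frame — a crop-and-rescale.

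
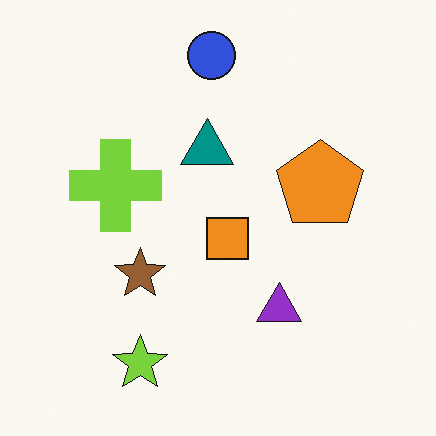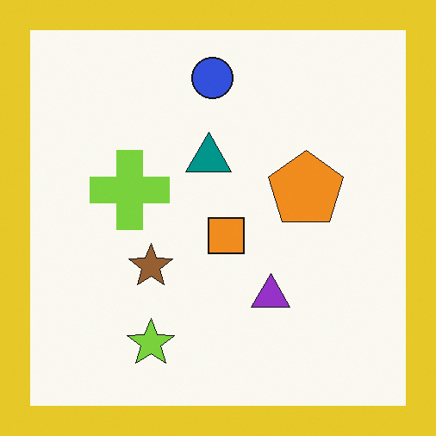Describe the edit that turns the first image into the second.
The second image is the first framed with a yellow border.

A solid yellow frame runs around the edge of the second image, with the content slightly shrunk inside it.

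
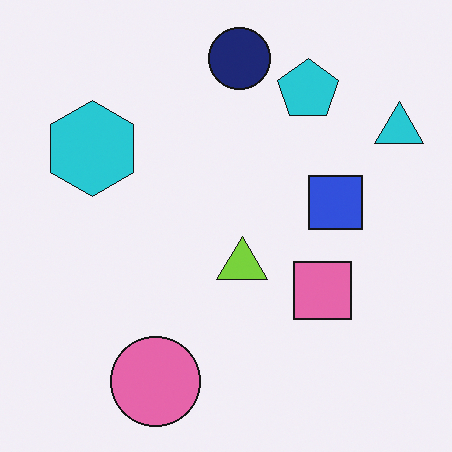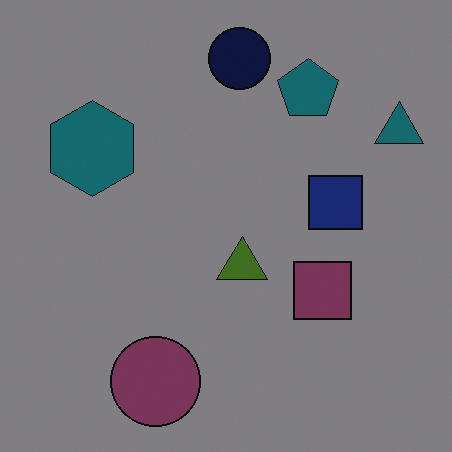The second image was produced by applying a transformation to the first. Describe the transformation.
The transformation is: substantially darkened.

Every pixel — background and shapes alike — is uniformly darkened.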